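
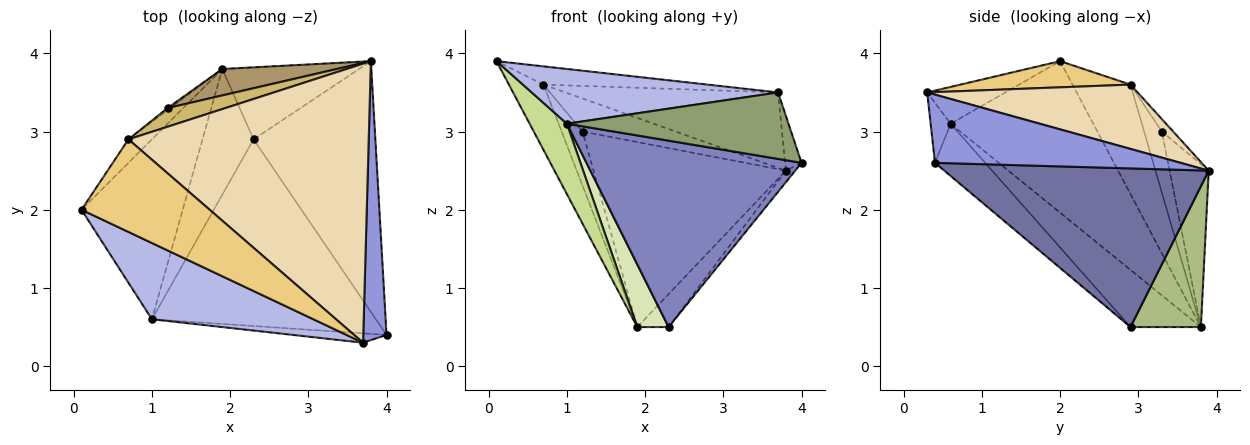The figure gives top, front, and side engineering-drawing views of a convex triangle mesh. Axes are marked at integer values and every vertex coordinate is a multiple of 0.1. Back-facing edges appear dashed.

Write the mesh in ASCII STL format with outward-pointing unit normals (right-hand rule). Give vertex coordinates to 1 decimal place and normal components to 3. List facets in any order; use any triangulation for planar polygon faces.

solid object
 facet normal 0.793 0.028 -0.609
  outer loop
   vertex 2.3 2.9 0.5
   vertex 3.8 3.9 2.5
   vertex 4.0 0.4 2.6
  endloop
 endfacet
 facet normal -0.163 -0.697 -0.698
  outer loop
   vertex 1.0 0.6 3.1
   vertex 2.3 2.9 0.5
   vertex 4.0 0.4 2.6
  endloop
 endfacet
 facet normal 0.945 0.063 0.322
  outer loop
   vertex 3.7 0.3 3.5
   vertex 4.0 0.4 2.6
   vertex 3.8 3.9 2.5
  endloop
 endfacet
 facet normal -0.182 -0.573 0.799
  outer loop
   vertex 3.7 0.3 3.5
   vertex 0.1 2.0 3.9
   vertex 1.0 0.6 3.1
  endloop
 endfacet
 facet normal -0.089 -0.986 -0.139
  outer loop
   vertex 3.7 0.3 3.5
   vertex 1.0 0.6 3.1
   vertex 4.0 0.4 2.6
  endloop
 endfacet
 facet normal 0.683 0.304 -0.664
  outer loop
   vertex 1.9 3.8 0.5
   vertex 3.8 3.9 2.5
   vertex 2.3 2.9 0.5
  endloop
 endfacet
 facet normal -0.813 -0.212 -0.543
  outer loop
   vertex 1.9 3.8 0.5
   vertex 1.0 0.6 3.1
   vertex 0.1 2.0 3.9
  endloop
 endfacet
 facet normal -0.708 -0.315 -0.632
  outer loop
   vertex 1.9 3.8 0.5
   vertex 2.3 2.9 0.5
   vertex 1.0 0.6 3.1
  endloop
 endfacet
 facet normal -0.197 0.970 0.139
  outer loop
   vertex 1.2 3.3 3.0
   vertex 3.8 3.9 2.5
   vertex 1.9 3.8 0.5
  endloop
 endfacet
 facet normal -0.106 0.866 0.489
  outer loop
   vertex 0.7 2.9 3.6
   vertex 3.8 3.9 2.5
   vertex 1.2 3.3 3.0
  endloop
 endfacet
 facet normal 0.196 0.190 0.962
  outer loop
   vertex 0.7 2.9 3.6
   vertex 0.1 2.0 3.9
   vertex 3.7 0.3 3.5
  endloop
 endfacet
 facet normal 0.250 0.253 0.935
  outer loop
   vertex 0.7 2.9 3.6
   vertex 3.7 0.3 3.5
   vertex 3.8 3.9 2.5
  endloop
 endfacet
 facet normal -0.845 0.503 -0.181
  outer loop
   vertex 0.7 2.9 3.6
   vertex 1.9 3.8 0.5
   vertex 0.1 2.0 3.9
  endloop
 endfacet
 facet normal -0.644 0.764 -0.028
  outer loop
   vertex 0.7 2.9 3.6
   vertex 1.2 3.3 3.0
   vertex 1.9 3.8 0.5
  endloop
 endfacet
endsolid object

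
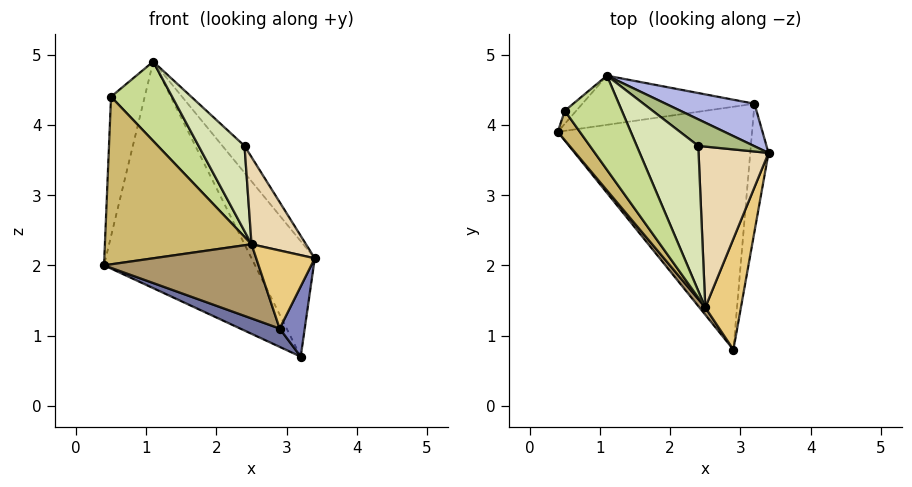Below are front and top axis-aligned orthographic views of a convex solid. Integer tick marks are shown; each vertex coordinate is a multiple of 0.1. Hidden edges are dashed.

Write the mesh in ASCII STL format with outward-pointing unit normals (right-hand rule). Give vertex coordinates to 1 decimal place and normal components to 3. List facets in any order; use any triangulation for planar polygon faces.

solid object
 facet normal -0.412 -0.069 -0.909
  outer loop
   vertex 3.2 4.3 0.7
   vertex 2.9 0.8 1.1
   vertex 0.4 3.9 2.0
  endloop
 endfacet
 facet normal 0.976 -0.106 -0.192
  outer loop
   vertex 3.2 4.3 0.7
   vertex 3.4 3.6 2.1
   vertex 2.9 0.8 1.1
  endloop
 endfacet
 facet normal -0.232 0.951 -0.206
  outer loop
   vertex 3.2 4.3 0.7
   vertex 0.4 3.9 2.0
   vertex 1.1 4.7 4.9
  endloop
 endfacet
 facet normal 0.656 0.708 0.261
  outer loop
   vertex 3.2 4.3 0.7
   vertex 1.1 4.7 4.9
   vertex 3.4 3.6 2.1
  endloop
 endfacet
 facet normal -0.601 0.796 -0.074
  outer loop
   vertex 0.5 4.2 4.4
   vertex 1.1 4.7 4.9
   vertex 0.4 3.9 2.0
  endloop
 endfacet
 facet normal 0.767 0.456 0.451
  outer loop
   vertex 2.4 3.7 3.7
   vertex 3.4 3.6 2.1
   vertex 1.1 4.7 4.9
  endloop
 endfacet
 facet normal -0.099 -0.641 0.761
  outer loop
   vertex 2.5 1.4 2.3
   vertex 1.1 4.7 4.9
   vertex 0.5 4.2 4.4
  endloop
 endfacet
 facet normal 0.376 -0.470 0.799
  outer loop
   vertex 2.5 1.4 2.3
   vertex 2.4 3.7 3.7
   vertex 1.1 4.7 4.9
  endloop
 endfacet
 facet normal -0.768 -0.637 0.063
  outer loop
   vertex 2.5 1.4 2.3
   vertex 0.4 3.9 2.0
   vertex 2.9 0.8 1.1
  endloop
 endfacet
 facet normal -0.767 -0.631 0.111
  outer loop
   vertex 2.5 1.4 2.3
   vertex 0.5 4.2 4.4
   vertex 0.4 3.9 2.0
  endloop
 endfacet
 facet normal 0.846 -0.307 0.435
  outer loop
   vertex 2.5 1.4 2.3
   vertex 2.9 0.8 1.1
   vertex 3.4 3.6 2.1
  endloop
 endfacet
 facet normal 0.806 -0.282 0.521
  outer loop
   vertex 2.5 1.4 2.3
   vertex 3.4 3.6 2.1
   vertex 2.4 3.7 3.7
  endloop
 endfacet
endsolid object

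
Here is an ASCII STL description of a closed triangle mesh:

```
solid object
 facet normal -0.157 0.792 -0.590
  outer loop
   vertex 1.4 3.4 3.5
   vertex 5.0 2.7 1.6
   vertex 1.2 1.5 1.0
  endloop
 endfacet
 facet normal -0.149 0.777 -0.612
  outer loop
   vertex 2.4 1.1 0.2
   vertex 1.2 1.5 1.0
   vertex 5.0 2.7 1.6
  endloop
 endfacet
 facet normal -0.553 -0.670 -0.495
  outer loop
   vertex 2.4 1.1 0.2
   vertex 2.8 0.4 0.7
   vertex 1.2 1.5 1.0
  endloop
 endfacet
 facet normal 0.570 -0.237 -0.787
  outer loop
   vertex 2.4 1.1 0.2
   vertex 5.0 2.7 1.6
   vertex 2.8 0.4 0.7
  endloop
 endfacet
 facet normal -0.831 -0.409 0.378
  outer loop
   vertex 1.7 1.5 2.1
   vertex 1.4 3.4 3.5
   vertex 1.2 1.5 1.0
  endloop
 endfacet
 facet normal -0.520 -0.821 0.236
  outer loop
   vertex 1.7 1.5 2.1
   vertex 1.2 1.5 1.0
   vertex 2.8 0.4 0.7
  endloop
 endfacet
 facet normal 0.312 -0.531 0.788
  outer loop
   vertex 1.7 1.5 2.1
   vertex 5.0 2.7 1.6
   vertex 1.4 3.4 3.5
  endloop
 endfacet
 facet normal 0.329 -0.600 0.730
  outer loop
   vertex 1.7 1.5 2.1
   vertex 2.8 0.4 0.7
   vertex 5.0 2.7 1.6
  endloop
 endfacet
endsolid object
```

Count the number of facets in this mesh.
8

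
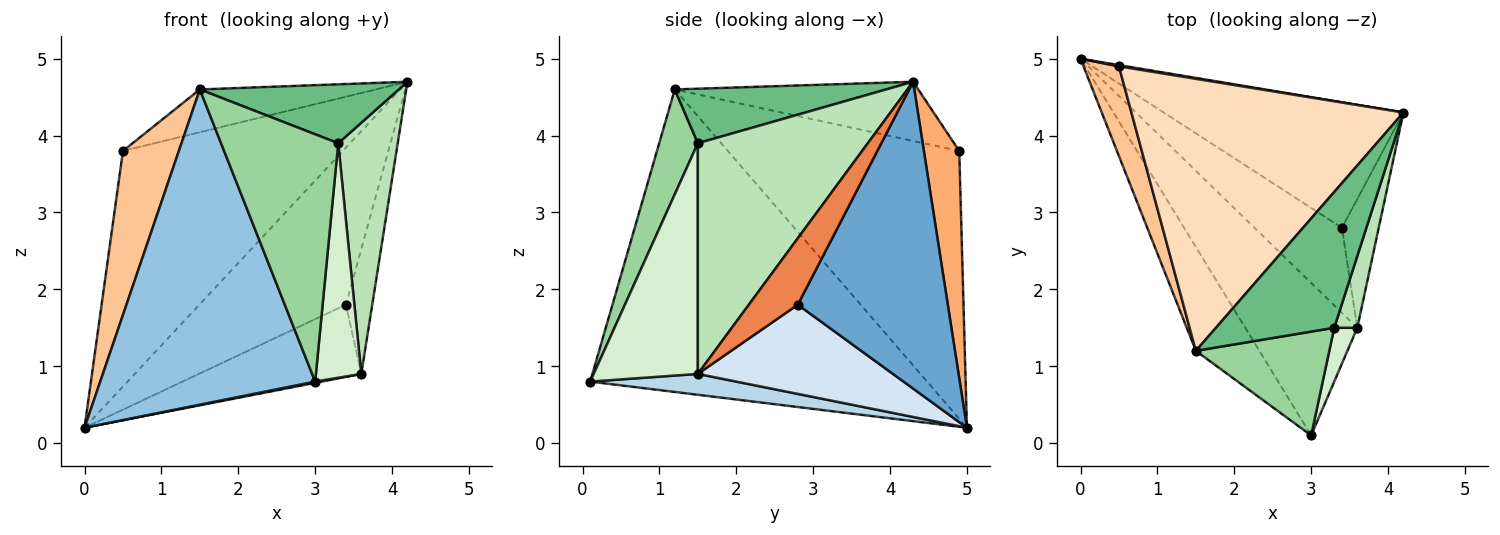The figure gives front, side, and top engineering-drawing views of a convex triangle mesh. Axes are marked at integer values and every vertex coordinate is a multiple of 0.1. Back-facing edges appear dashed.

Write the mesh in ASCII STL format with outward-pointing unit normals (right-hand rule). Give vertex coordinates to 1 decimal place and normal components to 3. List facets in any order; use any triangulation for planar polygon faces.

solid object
 facet normal 0.624 0.610 -0.488
  outer loop
   vertex 3.4 2.8 1.8
   vertex 0.0 5.0 0.2
   vertex 4.2 4.3 4.7
  endloop
 endfacet
 facet normal -0.830 -0.530 -0.174
  outer loop
   vertex 1.5 1.2 4.6
   vertex 0.0 5.0 0.2
   vertex 3.0 0.1 0.8
  endloop
 endfacet
 facet normal 0.183 -0.008 -0.983
  outer loop
   vertex 3.6 1.5 0.9
   vertex 3.0 0.1 0.8
   vertex 0.0 5.0 0.2
  endloop
 endfacet
 facet normal 0.614 0.511 -0.602
  outer loop
   vertex 3.6 1.5 0.9
   vertex 0.0 5.0 0.2
   vertex 3.4 2.8 1.8
  endloop
 endfacet
 facet normal 0.792 0.425 -0.438
  outer loop
   vertex 3.6 1.5 0.9
   vertex 3.4 2.8 1.8
   vertex 4.2 4.3 4.7
  endloop
 endfacet
 facet normal 0.159 0.987 0.005
  outer loop
   vertex 0.5 4.9 3.8
   vertex 4.2 4.3 4.7
   vertex 0.0 5.0 0.2
  endloop
 endfacet
 facet normal -0.964 -0.233 0.127
  outer loop
   vertex 0.5 4.9 3.8
   vertex 0.0 5.0 0.2
   vertex 1.5 1.2 4.6
  endloop
 endfacet
 facet normal -0.210 0.152 0.966
  outer loop
   vertex 0.5 4.9 3.8
   vertex 1.5 1.2 4.6
   vertex 4.2 4.3 4.7
  endloop
 endfacet
 facet normal 0.390 -0.367 0.845
  outer loop
   vertex 3.3 1.5 3.9
   vertex 4.2 4.3 4.7
   vertex 1.5 1.2 4.6
  endloop
 endfacet
 facet normal 0.291 -0.882 0.370
  outer loop
   vertex 3.3 1.5 3.9
   vertex 1.5 1.2 4.6
   vertex 3.0 0.1 0.8
  endloop
 endfacet
 facet normal 0.940 -0.329 0.094
  outer loop
   vertex 3.3 1.5 3.9
   vertex 3.6 1.5 0.9
   vertex 4.2 4.3 4.7
  endloop
 endfacet
 facet normal 0.913 -0.398 0.091
  outer loop
   vertex 3.3 1.5 3.9
   vertex 3.0 0.1 0.8
   vertex 3.6 1.5 0.9
  endloop
 endfacet
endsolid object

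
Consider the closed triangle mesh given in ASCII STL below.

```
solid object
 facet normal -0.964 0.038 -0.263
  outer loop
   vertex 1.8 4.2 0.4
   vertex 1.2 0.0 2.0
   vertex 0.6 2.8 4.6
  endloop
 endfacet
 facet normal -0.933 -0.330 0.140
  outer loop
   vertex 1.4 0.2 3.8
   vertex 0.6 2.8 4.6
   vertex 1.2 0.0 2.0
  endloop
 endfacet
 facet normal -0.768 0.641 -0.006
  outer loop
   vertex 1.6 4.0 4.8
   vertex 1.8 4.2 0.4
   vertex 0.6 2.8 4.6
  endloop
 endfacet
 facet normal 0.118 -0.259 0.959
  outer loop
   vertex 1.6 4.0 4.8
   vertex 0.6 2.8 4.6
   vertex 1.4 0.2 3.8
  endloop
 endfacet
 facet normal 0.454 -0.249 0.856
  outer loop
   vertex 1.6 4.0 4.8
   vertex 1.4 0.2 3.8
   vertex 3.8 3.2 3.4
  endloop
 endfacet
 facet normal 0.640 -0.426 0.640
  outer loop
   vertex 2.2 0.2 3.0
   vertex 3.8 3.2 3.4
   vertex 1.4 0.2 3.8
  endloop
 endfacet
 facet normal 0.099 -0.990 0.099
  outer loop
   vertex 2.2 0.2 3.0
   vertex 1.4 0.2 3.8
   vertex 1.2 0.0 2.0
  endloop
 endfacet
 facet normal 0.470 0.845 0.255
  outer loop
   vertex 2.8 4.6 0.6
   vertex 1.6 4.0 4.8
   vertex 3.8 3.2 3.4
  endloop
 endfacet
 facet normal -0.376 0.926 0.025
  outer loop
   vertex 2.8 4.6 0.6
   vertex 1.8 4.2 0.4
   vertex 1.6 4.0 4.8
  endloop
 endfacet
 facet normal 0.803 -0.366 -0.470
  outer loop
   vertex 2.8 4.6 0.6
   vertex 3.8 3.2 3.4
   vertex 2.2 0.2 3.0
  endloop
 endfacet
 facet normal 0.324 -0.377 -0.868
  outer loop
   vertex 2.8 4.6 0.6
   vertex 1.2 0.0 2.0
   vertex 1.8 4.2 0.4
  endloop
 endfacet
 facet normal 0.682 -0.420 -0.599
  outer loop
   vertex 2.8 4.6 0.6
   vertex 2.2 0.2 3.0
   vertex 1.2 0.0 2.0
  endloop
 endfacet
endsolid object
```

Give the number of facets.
12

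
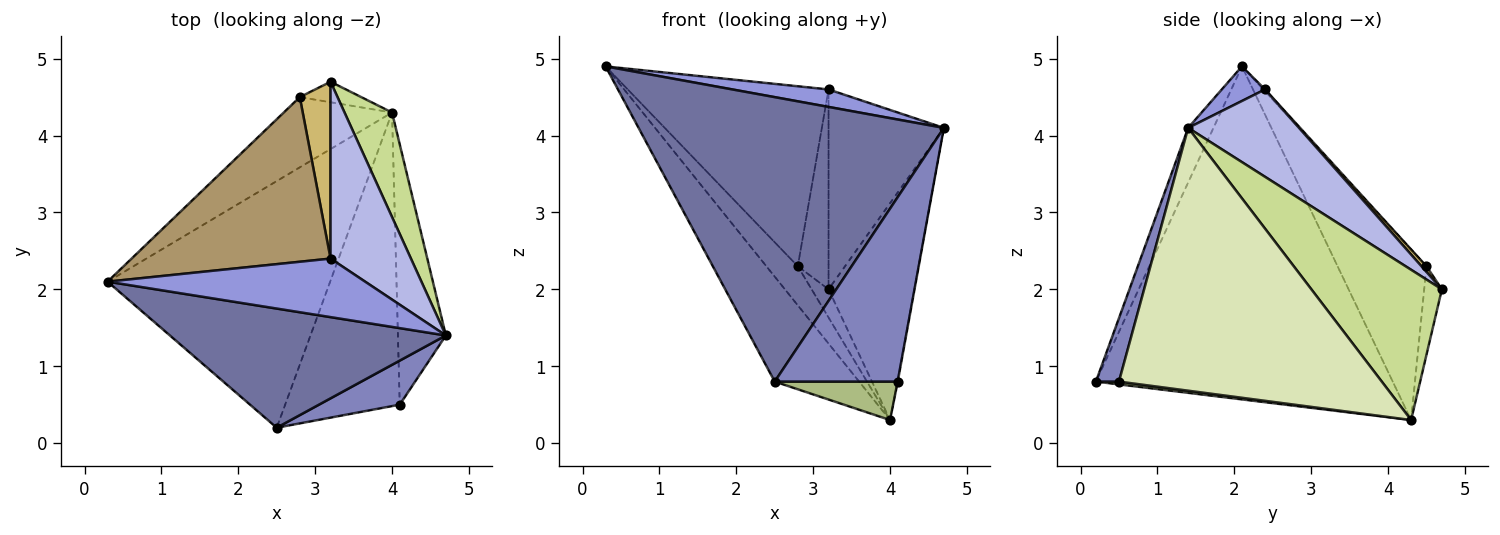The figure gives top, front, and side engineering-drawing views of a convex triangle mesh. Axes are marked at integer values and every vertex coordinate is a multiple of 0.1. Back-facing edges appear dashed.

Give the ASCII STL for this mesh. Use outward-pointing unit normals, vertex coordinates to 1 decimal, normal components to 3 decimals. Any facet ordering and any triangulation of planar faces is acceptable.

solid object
 facet normal -0.076 -0.920 0.385
  outer loop
   vertex 2.5 0.2 0.8
   vertex 4.7 1.4 4.1
   vertex 0.3 2.1 4.9
  endloop
 endfacet
 facet normal 0.179 -0.957 0.228
  outer loop
   vertex 4.1 0.5 0.8
   vertex 4.7 1.4 4.1
   vertex 2.5 0.2 0.8
  endloop
 endfacet
 facet normal 0.128 -0.284 0.950
  outer loop
   vertex 3.2 2.4 4.6
   vertex 0.3 2.1 4.9
   vertex 4.7 1.4 4.1
  endloop
 endfacet
 facet normal 0.584 0.608 0.538
  outer loop
   vertex 3.2 2.4 4.6
   vertex 4.7 1.4 4.1
   vertex 3.2 4.7 2.0
  endloop
 endfacet
 facet normal -0.809 0.230 -0.541
  outer loop
   vertex 4.0 4.3 0.3
   vertex 2.5 0.2 0.8
   vertex 0.3 2.1 4.9
  endloop
 endfacet
 facet normal 0.024 -0.130 -0.991
  outer loop
   vertex 4.0 4.3 0.3
   vertex 4.1 0.5 0.8
   vertex 2.5 0.2 0.8
  endloop
 endfacet
 facet normal 0.808 0.530 0.256
  outer loop
   vertex 4.0 4.3 0.3
   vertex 3.2 4.7 2.0
   vertex 4.7 1.4 4.1
  endloop
 endfacet
 facet normal 0.984 0.002 -0.179
  outer loop
   vertex 4.0 4.3 0.3
   vertex 4.7 1.4 4.1
   vertex 4.1 0.5 0.8
  endloop
 endfacet
 facet normal -0.007 0.738 0.675
  outer loop
   vertex 2.8 4.5 2.3
   vertex 0.3 2.1 4.9
   vertex 3.2 2.4 4.6
  endloop
 endfacet
 facet normal 0.122 0.743 0.658
  outer loop
   vertex 2.8 4.5 2.3
   vertex 3.2 2.4 4.6
   vertex 3.2 4.7 2.0
  endloop
 endfacet
 facet normal -0.809 0.286 -0.514
  outer loop
   vertex 2.8 4.5 2.3
   vertex 4.0 4.3 0.3
   vertex 0.3 2.1 4.9
  endloop
 endfacet
 facet normal -0.646 0.618 -0.449
  outer loop
   vertex 2.8 4.5 2.3
   vertex 3.2 4.7 2.0
   vertex 4.0 4.3 0.3
  endloop
 endfacet
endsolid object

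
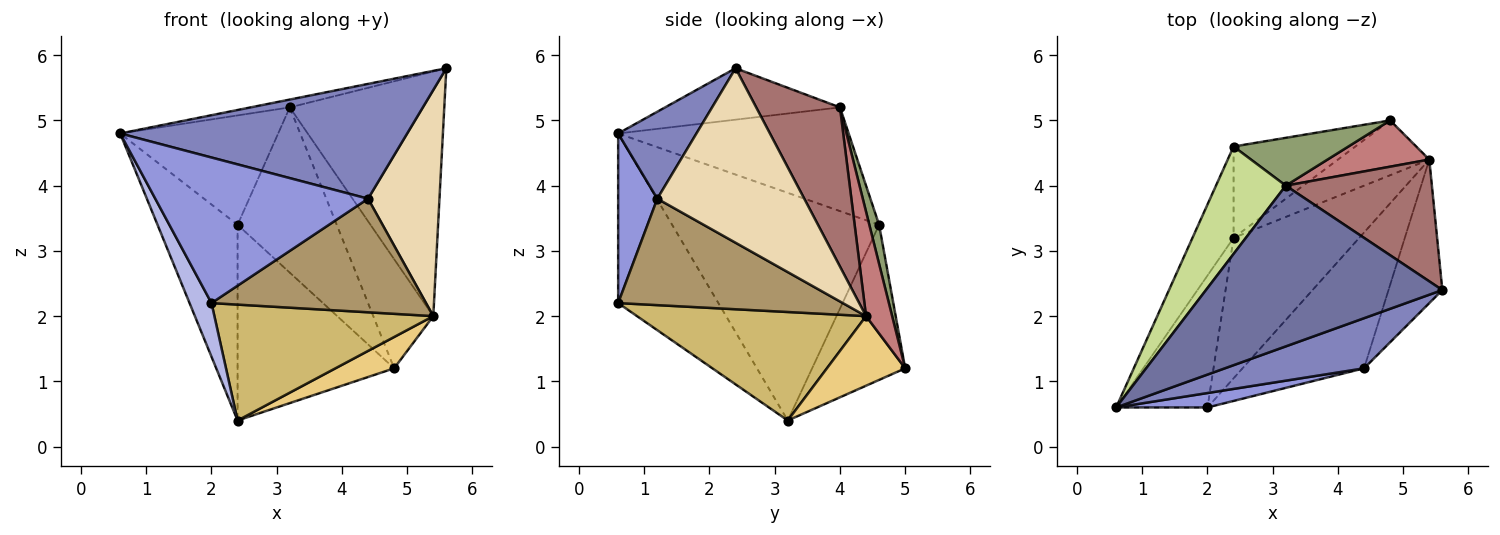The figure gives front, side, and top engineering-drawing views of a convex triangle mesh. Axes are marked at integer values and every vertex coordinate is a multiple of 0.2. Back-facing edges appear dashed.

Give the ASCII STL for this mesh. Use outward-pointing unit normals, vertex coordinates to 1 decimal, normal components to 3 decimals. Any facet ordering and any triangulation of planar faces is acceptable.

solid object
 facet normal -0.212 0.048 0.976
  outer loop
   vertex 3.2 4.0 5.2
   vertex 0.6 0.6 4.8
   vertex 5.6 2.4 5.8
  endloop
 endfacet
 facet normal 0.243 -0.889 0.388
  outer loop
   vertex 4.4 1.2 3.8
   vertex 5.6 2.4 5.8
   vertex 0.6 0.6 4.8
  endloop
 endfacet
 facet normal 0.180 -0.979 0.097
  outer loop
   vertex 4.4 1.2 3.8
   vertex 0.6 0.6 4.8
   vertex 2.0 0.6 2.2
  endloop
 endfacet
 facet normal -0.865 -0.189 -0.466
  outer loop
   vertex 2.4 3.2 0.4
   vertex 2.0 0.6 2.2
   vertex 0.6 0.6 4.8
  endloop
 endfacet
 facet normal 0.094 0.956 0.277
  outer loop
   vertex 2.4 4.6 3.4
   vertex 3.2 4.0 5.2
   vertex 4.8 5.0 1.2
  endloop
 endfacet
 facet normal -0.474 0.798 -0.372
  outer loop
   vertex 2.4 4.6 3.4
   vertex 4.8 5.0 1.2
   vertex 2.4 3.2 0.4
  endloop
 endfacet
 facet normal -0.721 0.494 0.485
  outer loop
   vertex 2.4 4.6 3.4
   vertex 0.6 0.6 4.8
   vertex 3.2 4.0 5.2
  endloop
 endfacet
 facet normal -0.920 0.356 -0.166
  outer loop
   vertex 2.4 4.6 3.4
   vertex 2.4 3.2 0.4
   vertex 0.6 0.6 4.8
  endloop
 endfacet
 facet normal 0.558 -0.532 -0.637
  outer loop
   vertex 5.4 4.4 2.0
   vertex 4.4 1.2 3.8
   vertex 2.0 0.6 2.2
  endloop
 endfacet
 facet normal 0.554 -0.530 -0.642
  outer loop
   vertex 5.4 4.4 2.0
   vertex 2.0 0.6 2.2
   vertex 2.4 3.2 0.4
  endloop
 endfacet
 facet normal 0.552 -0.414 -0.724
  outer loop
   vertex 5.4 4.4 2.0
   vertex 2.4 3.2 0.4
   vertex 4.8 5.0 1.2
  endloop
 endfacet
 facet normal 0.867 -0.421 -0.267
  outer loop
   vertex 5.4 4.4 2.0
   vertex 5.6 2.4 5.8
   vertex 4.4 1.2 3.8
  endloop
 endfacet
 facet normal 0.437 0.805 0.401
  outer loop
   vertex 5.4 4.4 2.0
   vertex 3.2 4.0 5.2
   vertex 5.6 2.4 5.8
  endloop
 endfacet
 facet normal 0.372 0.855 0.362
  outer loop
   vertex 5.4 4.4 2.0
   vertex 4.8 5.0 1.2
   vertex 3.2 4.0 5.2
  endloop
 endfacet
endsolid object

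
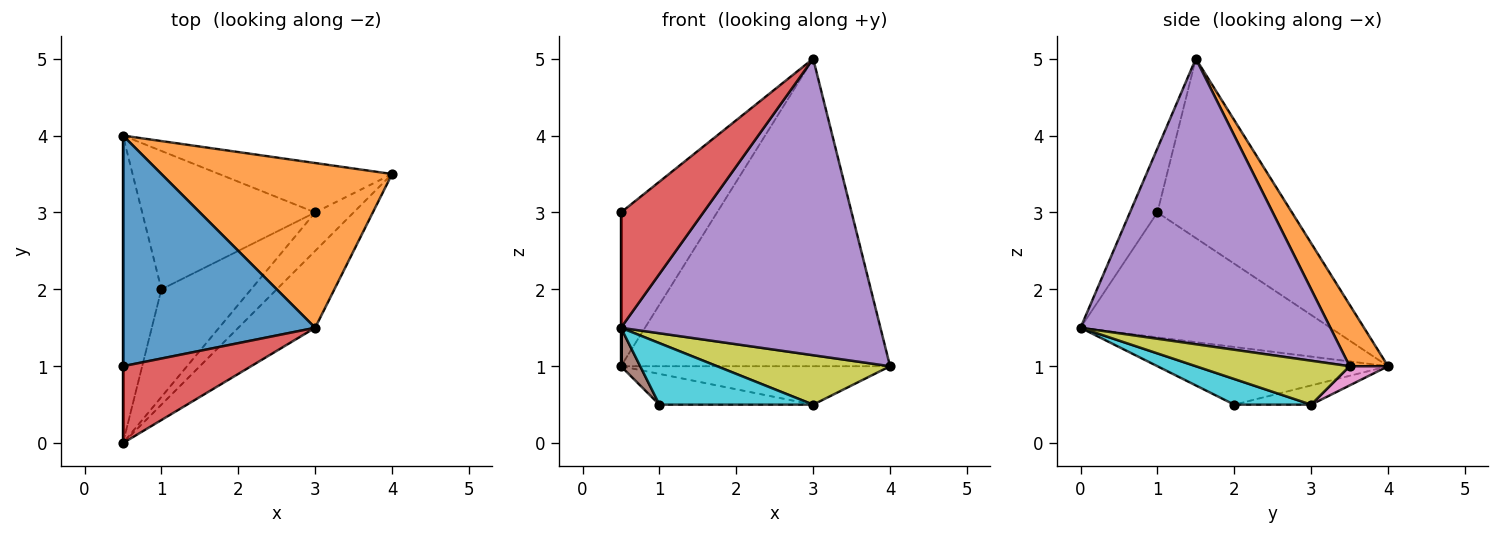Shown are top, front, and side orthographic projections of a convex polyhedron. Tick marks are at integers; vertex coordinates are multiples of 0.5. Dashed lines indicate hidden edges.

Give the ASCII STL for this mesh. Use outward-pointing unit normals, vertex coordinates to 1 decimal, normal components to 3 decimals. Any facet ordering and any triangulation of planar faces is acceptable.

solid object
 facet normal -0.613 0.438 0.657
  outer loop
   vertex 3.0 1.5 5.0
   vertex 0.5 4.0 1.0
   vertex 0.5 1.0 3.0
  endloop
 endfacet
 facet normal 0.125 0.875 0.469
  outer loop
   vertex 3.0 1.5 5.0
   vertex 4.0 3.5 1.0
   vertex 0.5 4.0 1.0
  endloop
 endfacet
 facet normal -1.000 0.000 0.000
  outer loop
   vertex 0.5 0.0 1.5
   vertex 0.5 1.0 3.0
   vertex 0.5 4.0 1.0
  endloop
 endfacet
 facet normal -0.267 -0.802 0.535
  outer loop
   vertex 0.5 0.0 1.5
   vertex 3.0 1.5 5.0
   vertex 0.5 1.0 3.0
  endloop
 endfacet
 facet normal 0.682 -0.708 -0.184
  outer loop
   vertex 0.5 0.0 1.5
   vertex 4.0 3.5 1.0
   vertex 3.0 1.5 5.0
  endloop
 endfacet
 facet normal -0.830 -0.069 -0.553
  outer loop
   vertex 1.0 2.0 0.5
   vertex 0.5 0.0 1.5
   vertex 0.5 4.0 1.0
  endloop
 endfacet
 facet normal 0.087 0.612 -0.786
  outer loop
   vertex 3.0 3.0 0.5
   vertex 0.5 4.0 1.0
   vertex 4.0 3.5 1.0
  endloop
 endfacet
 facet normal -0.108 0.216 -0.970
  outer loop
   vertex 3.0 3.0 0.5
   vertex 1.0 2.0 0.5
   vertex 0.5 4.0 1.0
  endloop
 endfacet
 facet normal 0.574 -0.646 -0.503
  outer loop
   vertex 3.0 3.0 0.5
   vertex 4.0 3.5 1.0
   vertex 0.5 0.0 1.5
  endloop
 endfacet
 facet normal 0.241 -0.482 -0.843
  outer loop
   vertex 3.0 3.0 0.5
   vertex 0.5 0.0 1.5
   vertex 1.0 2.0 0.5
  endloop
 endfacet
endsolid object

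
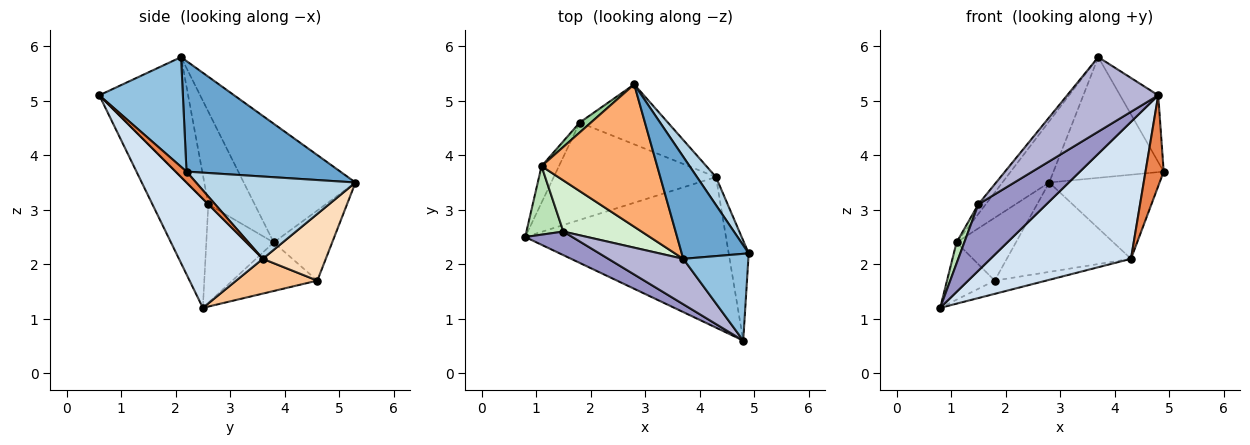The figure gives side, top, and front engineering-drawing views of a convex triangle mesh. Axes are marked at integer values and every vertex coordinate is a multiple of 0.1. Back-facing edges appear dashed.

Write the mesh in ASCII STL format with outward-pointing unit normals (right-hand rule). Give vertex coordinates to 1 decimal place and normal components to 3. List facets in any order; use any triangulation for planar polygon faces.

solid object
 facet normal 0.729 0.523 0.442
  outer loop
   vertex 3.7 2.1 5.8
   vertex 4.9 2.2 3.7
   vertex 2.8 5.3 3.5
  endloop
 endfacet
 facet normal 0.801 0.365 0.475
  outer loop
   vertex 4.8 0.6 5.1
   vertex 4.9 2.2 3.7
   vertex 3.7 2.1 5.8
  endloop
 endfacet
 facet normal 0.808 0.559 0.186
  outer loop
   vertex 4.3 3.6 2.1
   vertex 2.8 5.3 3.5
   vertex 4.9 2.2 3.7
  endloop
 endfacet
 facet normal 0.373 -0.624 -0.686
  outer loop
   vertex 4.3 3.6 2.1
   vertex 4.8 0.6 5.1
   vertex 0.8 2.5 1.2
  endloop
 endfacet
 facet normal 0.374 -0.624 -0.686
  outer loop
   vertex 4.3 3.6 2.1
   vertex 4.9 2.2 3.7
   vertex 4.8 0.6 5.1
  endloop
 endfacet
 facet normal -0.686 0.287 0.668
  outer loop
   vertex 1.1 3.8 2.4
   vertex 3.7 2.1 5.8
   vertex 2.8 5.3 3.5
  endloop
 endfacet
 facet normal 0.208 0.132 -0.969
  outer loop
   vertex 1.8 4.6 1.7
   vertex 4.3 3.6 2.1
   vertex 0.8 2.5 1.2
  endloop
 endfacet
 facet normal 0.388 0.765 -0.513
  outer loop
   vertex 1.8 4.6 1.7
   vertex 2.8 5.3 3.5
   vertex 4.3 3.6 2.1
  endloop
 endfacet
 facet normal -0.832 0.467 -0.298
  outer loop
   vertex 1.8 4.6 1.7
   vertex 0.8 2.5 1.2
   vertex 1.1 3.8 2.4
  endloop
 endfacet
 facet normal -0.697 0.708 0.112
  outer loop
   vertex 1.8 4.6 1.7
   vertex 1.1 3.8 2.4
   vertex 2.8 5.3 3.5
  endloop
 endfacet
 facet normal -0.931 -0.107 0.349
  outer loop
   vertex 1.5 2.6 3.1
   vertex 1.1 3.8 2.4
   vertex 0.8 2.5 1.2
  endloop
 endfacet
 facet normal -0.758 0.121 0.640
  outer loop
   vertex 1.5 2.6 3.1
   vertex 3.7 2.1 5.8
   vertex 1.1 3.8 2.4
  endloop
 endfacet
 facet normal -0.612 -0.745 0.265
  outer loop
   vertex 1.5 2.6 3.1
   vertex 0.8 2.5 1.2
   vertex 4.8 0.6 5.1
  endloop
 endfacet
 facet normal -0.640 -0.656 0.400
  outer loop
   vertex 1.5 2.6 3.1
   vertex 4.8 0.6 5.1
   vertex 3.7 2.1 5.8
  endloop
 endfacet
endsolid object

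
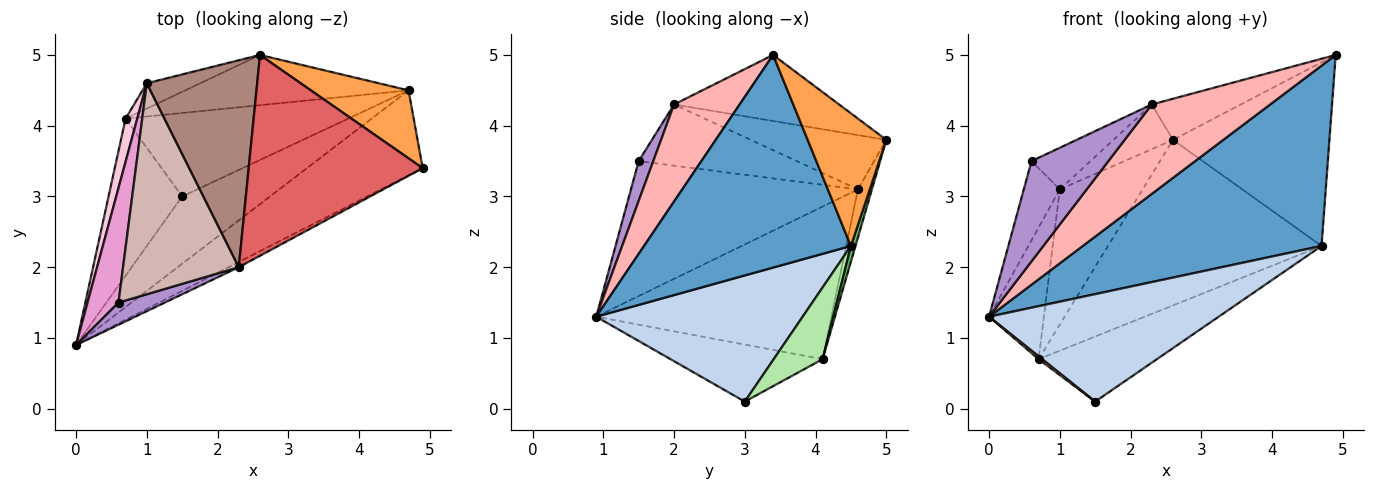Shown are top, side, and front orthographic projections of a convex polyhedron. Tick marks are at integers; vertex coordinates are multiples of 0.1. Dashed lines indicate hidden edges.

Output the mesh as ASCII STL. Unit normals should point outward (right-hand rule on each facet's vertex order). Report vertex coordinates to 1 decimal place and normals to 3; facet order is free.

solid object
 facet normal 0.617 -0.712 -0.336
  outer loop
   vertex 4.7 4.5 2.3
   vertex 4.9 3.4 5.0
   vertex 0.0 0.9 1.3
  endloop
 endfacet
 facet normal 0.606 -0.674 -0.422
  outer loop
   vertex 4.7 4.5 2.3
   vertex 0.0 0.9 1.3
   vertex 1.5 3.0 0.1
  endloop
 endfacet
 facet normal 0.426 0.848 0.314
  outer loop
   vertex 4.7 4.5 2.3
   vertex 2.6 5.0 3.8
   vertex 4.9 3.4 5.0
  endloop
 endfacet
 facet normal -0.612 -0.014 -0.790
  outer loop
   vertex 0.7 4.1 0.7
   vertex 1.5 3.0 0.1
   vertex 0.0 0.9 1.3
  endloop
 endfacet
 facet normal 0.020 0.957 -0.290
  outer loop
   vertex 0.7 4.1 0.7
   vertex 2.6 5.0 3.8
   vertex 4.7 4.5 2.3
  endloop
 endfacet
 facet normal 0.246 0.596 -0.764
  outer loop
   vertex 0.7 4.1 0.7
   vertex 4.7 4.5 2.3
   vertex 1.5 3.0 0.1
  endloop
 endfacet
 facet normal -0.348 0.188 0.918
  outer loop
   vertex 2.3 2.0 4.3
   vertex 4.9 3.4 5.0
   vertex 2.6 5.0 3.8
  endloop
 endfacet
 facet normal 0.484 -0.874 -0.051
  outer loop
   vertex 2.3 2.0 4.3
   vertex 0.0 0.9 1.3
   vertex 4.9 3.4 5.0
  endloop
 endfacet
 facet normal 0.183 -0.960 0.212
  outer loop
   vertex 2.3 2.0 4.3
   vertex 0.6 1.5 3.5
   vertex 0.0 0.9 1.3
  endloop
 endfacet
 facet normal -0.163 0.970 -0.182
  outer loop
   vertex 1.0 4.6 3.1
   vertex 2.6 5.0 3.8
   vertex 0.7 4.1 0.7
  endloop
 endfacet
 facet normal -0.433 0.190 0.881
  outer loop
   vertex 1.0 4.6 3.1
   vertex 2.3 2.0 4.3
   vertex 2.6 5.0 3.8
  endloop
 endfacet
 facet normal -0.460 0.172 0.871
  outer loop
   vertex 1.0 4.6 3.1
   vertex 0.6 1.5 3.5
   vertex 2.3 2.0 4.3
  endloop
 endfacet
 facet normal -0.963 0.153 0.221
  outer loop
   vertex 1.0 4.6 3.1
   vertex 0.0 0.9 1.3
   vertex 0.6 1.5 3.5
  endloop
 endfacet
 facet normal -0.971 0.226 0.074
  outer loop
   vertex 1.0 4.6 3.1
   vertex 0.7 4.1 0.7
   vertex 0.0 0.9 1.3
  endloop
 endfacet
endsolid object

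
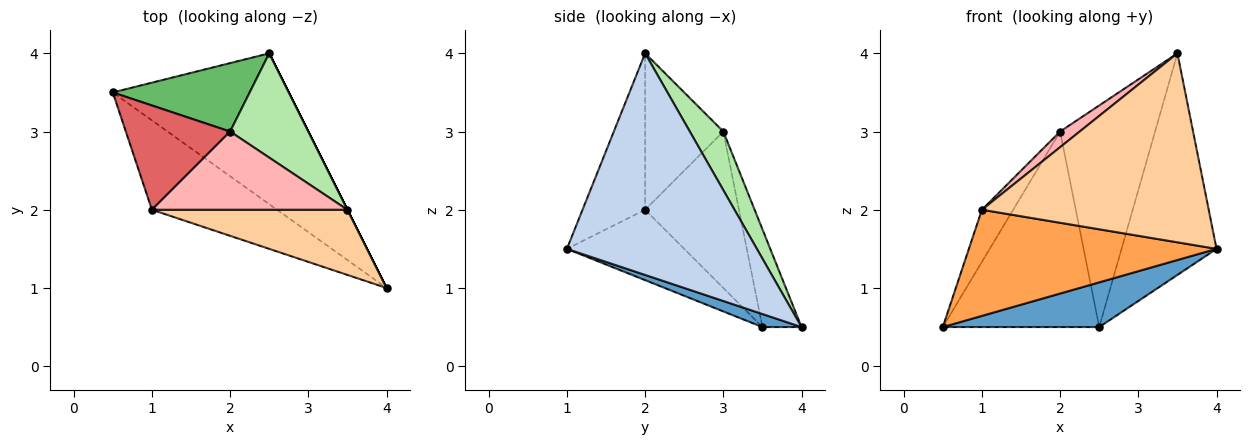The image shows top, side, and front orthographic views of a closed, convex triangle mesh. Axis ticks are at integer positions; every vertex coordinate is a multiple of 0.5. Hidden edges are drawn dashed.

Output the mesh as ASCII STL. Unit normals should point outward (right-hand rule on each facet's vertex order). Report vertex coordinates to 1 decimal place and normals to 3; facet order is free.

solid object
 facet normal 0.071 -0.283 -0.956
  outer loop
   vertex 2.5 4.0 0.5
   vertex 4.0 1.0 1.5
   vertex 0.5 3.5 0.5
  endloop
 endfacet
 facet normal 0.894 0.447 0.000
  outer loop
   vertex 3.5 2.0 4.0
   vertex 4.0 1.0 1.5
   vertex 2.5 4.0 0.5
  endloop
 endfacet
 facet normal -0.341 -0.719 -0.606
  outer loop
   vertex 1.0 2.0 2.0
   vertex 0.5 3.5 0.5
   vertex 4.0 1.0 1.5
  endloop
 endfacet
 facet normal -0.252 -0.915 0.315
  outer loop
   vertex 1.0 2.0 2.0
   vertex 4.0 1.0 1.5
   vertex 3.5 2.0 4.0
  endloop
 endfacet
 facet normal -0.230 0.919 0.322
  outer loop
   vertex 2.0 3.0 3.0
   vertex 2.5 4.0 0.5
   vertex 0.5 3.5 0.5
  endloop
 endfacet
 facet normal 0.304 0.862 0.406
  outer loop
   vertex 2.0 3.0 3.0
   vertex 3.5 2.0 4.0
   vertex 2.5 4.0 0.5
  endloop
 endfacet
 facet normal -0.802 0.267 0.535
  outer loop
   vertex 2.0 3.0 3.0
   vertex 0.5 3.5 0.5
   vertex 1.0 2.0 2.0
  endloop
 endfacet
 facet normal -0.617 -0.154 0.772
  outer loop
   vertex 2.0 3.0 3.0
   vertex 1.0 2.0 2.0
   vertex 3.5 2.0 4.0
  endloop
 endfacet
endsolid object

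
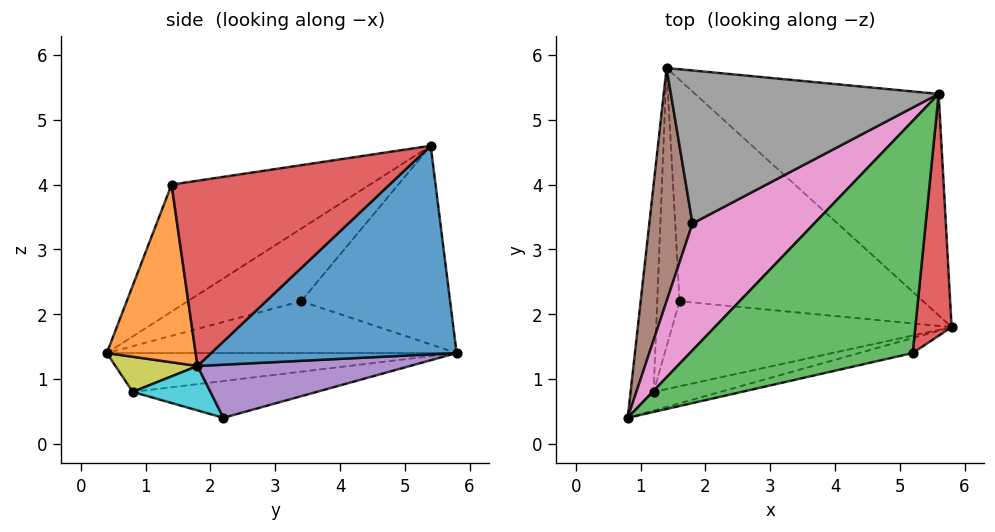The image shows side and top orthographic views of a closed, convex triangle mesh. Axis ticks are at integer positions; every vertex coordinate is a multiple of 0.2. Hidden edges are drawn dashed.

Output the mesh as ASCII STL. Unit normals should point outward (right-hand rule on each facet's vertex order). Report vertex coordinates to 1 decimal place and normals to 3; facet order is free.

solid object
 facet normal 0.519 0.602 -0.607
  outer loop
   vertex 5.6 5.4 4.6
   vertex 5.8 1.8 1.2
   vertex 1.4 5.8 1.4
  endloop
 endfacet
 facet normal 0.266 -0.961 -0.080
  outer loop
   vertex 5.2 1.4 4.0
   vertex 0.8 0.4 1.4
   vertex 5.8 1.8 1.2
  endloop
 endfacet
 facet normal -0.493 -0.081 0.866
  outer loop
   vertex 5.2 1.4 4.0
   vertex 5.6 5.4 4.6
   vertex 0.8 0.4 1.4
  endloop
 endfacet
 facet normal 0.974 -0.126 0.191
  outer loop
   vertex 5.2 1.4 4.0
   vertex 5.8 1.8 1.2
   vertex 5.6 5.4 4.6
  endloop
 endfacet
 facet normal 0.205 0.273 -0.940
  outer loop
   vertex 1.6 2.2 0.4
   vertex 1.4 5.8 1.4
   vertex 5.8 1.8 1.2
  endloop
 endfacet
 facet normal -0.765 0.085 0.638
  outer loop
   vertex 1.8 3.4 2.2
   vertex 1.4 5.8 1.4
   vertex 0.8 0.4 1.4
  endloop
 endfacet
 facet normal -0.511 -0.058 0.858
  outer loop
   vertex 1.8 3.4 2.2
   vertex 0.8 0.4 1.4
   vertex 5.6 5.4 4.6
  endloop
 endfacet
 facet normal -0.588 0.166 0.792
  outer loop
   vertex 1.8 3.4 2.2
   vertex 5.6 5.4 4.6
   vertex 1.4 5.8 1.4
  endloop
 endfacet
 facet normal 0.227 -0.873 -0.431
  outer loop
   vertex 1.2 0.8 0.8
   vertex 5.8 1.8 1.2
   vertex 0.8 0.4 1.4
  endloop
 endfacet
 facet normal 0.149 -0.311 -0.939
  outer loop
   vertex 1.2 0.8 0.8
   vertex 1.6 2.2 0.4
   vertex 5.8 1.8 1.2
  endloop
 endfacet
 facet normal -0.856 0.095 -0.507
  outer loop
   vertex 1.2 0.8 0.8
   vertex 0.8 0.4 1.4
   vertex 1.4 5.8 1.4
  endloop
 endfacet
 facet normal -0.851 0.096 -0.516
  outer loop
   vertex 1.2 0.8 0.8
   vertex 1.4 5.8 1.4
   vertex 1.6 2.2 0.4
  endloop
 endfacet
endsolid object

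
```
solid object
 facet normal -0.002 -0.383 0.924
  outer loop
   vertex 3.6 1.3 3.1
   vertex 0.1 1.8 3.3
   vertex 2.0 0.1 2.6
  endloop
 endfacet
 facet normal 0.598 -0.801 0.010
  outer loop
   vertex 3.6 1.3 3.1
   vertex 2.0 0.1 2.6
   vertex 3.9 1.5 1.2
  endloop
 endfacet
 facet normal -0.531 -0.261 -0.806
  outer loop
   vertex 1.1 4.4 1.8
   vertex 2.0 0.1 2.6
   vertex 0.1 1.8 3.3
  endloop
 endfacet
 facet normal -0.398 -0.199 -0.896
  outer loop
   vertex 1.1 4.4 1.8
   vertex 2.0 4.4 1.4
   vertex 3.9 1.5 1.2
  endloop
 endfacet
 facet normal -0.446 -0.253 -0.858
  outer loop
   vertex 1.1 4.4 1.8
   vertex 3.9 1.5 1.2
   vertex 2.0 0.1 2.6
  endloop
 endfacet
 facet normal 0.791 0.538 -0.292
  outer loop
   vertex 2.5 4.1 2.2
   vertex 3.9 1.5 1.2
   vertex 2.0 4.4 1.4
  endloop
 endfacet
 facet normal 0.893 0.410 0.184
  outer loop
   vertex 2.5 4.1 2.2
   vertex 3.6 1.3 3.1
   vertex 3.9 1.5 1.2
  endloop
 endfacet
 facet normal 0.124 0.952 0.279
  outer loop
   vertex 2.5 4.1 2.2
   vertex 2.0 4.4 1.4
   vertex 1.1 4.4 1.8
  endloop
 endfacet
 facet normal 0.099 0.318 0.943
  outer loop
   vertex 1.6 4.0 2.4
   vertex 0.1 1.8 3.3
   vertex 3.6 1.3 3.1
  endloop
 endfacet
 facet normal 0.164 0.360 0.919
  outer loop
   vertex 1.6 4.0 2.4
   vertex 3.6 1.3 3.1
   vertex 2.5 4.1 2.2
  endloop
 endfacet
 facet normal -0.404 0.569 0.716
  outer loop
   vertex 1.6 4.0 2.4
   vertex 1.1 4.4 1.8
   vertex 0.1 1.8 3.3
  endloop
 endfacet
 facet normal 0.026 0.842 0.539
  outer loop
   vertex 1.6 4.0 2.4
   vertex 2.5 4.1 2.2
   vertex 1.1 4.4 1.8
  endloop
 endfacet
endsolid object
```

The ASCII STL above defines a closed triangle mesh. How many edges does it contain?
18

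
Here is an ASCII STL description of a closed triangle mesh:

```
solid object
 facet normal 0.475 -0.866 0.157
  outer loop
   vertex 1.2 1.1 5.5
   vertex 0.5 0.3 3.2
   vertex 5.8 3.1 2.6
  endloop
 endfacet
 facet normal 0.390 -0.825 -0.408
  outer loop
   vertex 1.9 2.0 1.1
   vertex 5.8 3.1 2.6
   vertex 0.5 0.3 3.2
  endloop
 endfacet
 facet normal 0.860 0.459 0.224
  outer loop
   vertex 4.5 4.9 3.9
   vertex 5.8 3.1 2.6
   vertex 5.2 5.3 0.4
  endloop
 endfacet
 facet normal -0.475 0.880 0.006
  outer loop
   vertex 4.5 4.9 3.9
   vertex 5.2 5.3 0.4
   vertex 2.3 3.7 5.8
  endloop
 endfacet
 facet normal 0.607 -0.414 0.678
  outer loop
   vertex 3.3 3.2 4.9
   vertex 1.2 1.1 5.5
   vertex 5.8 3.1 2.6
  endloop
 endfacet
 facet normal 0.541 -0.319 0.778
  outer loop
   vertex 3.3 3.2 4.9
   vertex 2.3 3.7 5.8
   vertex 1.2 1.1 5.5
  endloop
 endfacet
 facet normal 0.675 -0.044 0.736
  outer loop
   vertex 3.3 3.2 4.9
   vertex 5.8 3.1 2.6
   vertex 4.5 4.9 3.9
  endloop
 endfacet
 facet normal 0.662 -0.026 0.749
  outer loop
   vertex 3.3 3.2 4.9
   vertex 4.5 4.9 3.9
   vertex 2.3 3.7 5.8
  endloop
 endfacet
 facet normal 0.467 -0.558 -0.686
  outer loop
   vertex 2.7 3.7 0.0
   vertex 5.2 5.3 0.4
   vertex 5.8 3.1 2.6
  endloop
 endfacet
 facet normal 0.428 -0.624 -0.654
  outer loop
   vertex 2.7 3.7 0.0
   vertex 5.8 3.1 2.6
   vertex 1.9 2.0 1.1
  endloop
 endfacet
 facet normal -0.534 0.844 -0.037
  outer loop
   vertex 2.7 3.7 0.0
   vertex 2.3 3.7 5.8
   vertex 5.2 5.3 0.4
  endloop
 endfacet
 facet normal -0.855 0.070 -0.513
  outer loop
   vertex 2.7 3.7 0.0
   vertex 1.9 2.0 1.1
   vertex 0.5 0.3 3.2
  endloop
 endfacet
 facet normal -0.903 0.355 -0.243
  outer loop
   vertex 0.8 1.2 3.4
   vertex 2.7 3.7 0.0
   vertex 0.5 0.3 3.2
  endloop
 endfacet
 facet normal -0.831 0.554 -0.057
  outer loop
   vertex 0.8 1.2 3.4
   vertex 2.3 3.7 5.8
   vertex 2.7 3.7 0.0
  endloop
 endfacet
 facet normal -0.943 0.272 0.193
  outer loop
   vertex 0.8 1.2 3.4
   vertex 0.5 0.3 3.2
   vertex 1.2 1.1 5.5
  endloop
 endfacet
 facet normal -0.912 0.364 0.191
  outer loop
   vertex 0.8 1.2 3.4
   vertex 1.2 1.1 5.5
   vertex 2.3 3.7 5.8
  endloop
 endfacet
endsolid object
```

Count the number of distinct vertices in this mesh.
10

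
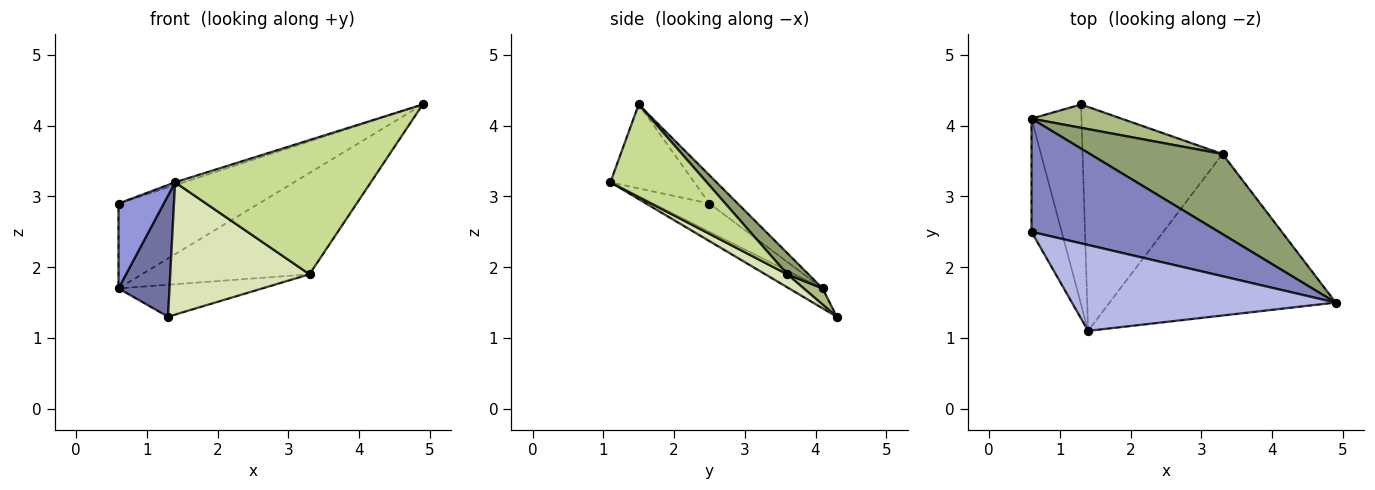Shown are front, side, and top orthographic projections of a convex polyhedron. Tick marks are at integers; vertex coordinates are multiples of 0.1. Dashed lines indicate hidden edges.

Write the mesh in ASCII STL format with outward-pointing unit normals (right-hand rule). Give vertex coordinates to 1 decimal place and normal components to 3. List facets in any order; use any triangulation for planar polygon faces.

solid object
 facet normal -0.322 -0.491 -0.809
  outer loop
   vertex 1.3 4.3 1.3
   vertex 1.4 1.1 3.2
   vertex 0.6 4.1 1.7
  endloop
 endfacet
 facet normal -0.120 0.596 0.794
  outer loop
   vertex 0.6 2.5 2.9
   vertex 4.9 1.5 4.3
   vertex 0.6 4.1 1.7
  endloop
 endfacet
 facet normal -0.600 -0.480 -0.640
  outer loop
   vertex 0.6 2.5 2.9
   vertex 0.6 4.1 1.7
   vertex 1.4 1.1 3.2
  endloop
 endfacet
 facet normal -0.303 0.031 0.953
  outer loop
   vertex 0.6 2.5 2.9
   vertex 1.4 1.1 3.2
   vertex 4.9 1.5 4.3
  endloop
 endfacet
 facet normal 0.099 0.781 0.617
  outer loop
   vertex 3.3 3.6 1.9
   vertex 0.6 4.1 1.7
   vertex 4.9 1.5 4.3
  endloop
 endfacet
 facet normal 0.105 0.803 0.586
  outer loop
   vertex 3.3 3.6 1.9
   vertex 1.3 4.3 1.3
   vertex 0.6 4.1 1.7
  endloop
 endfacet
 facet normal 0.300 -0.610 -0.734
  outer loop
   vertex 3.3 3.6 1.9
   vertex 4.9 1.5 4.3
   vertex 1.4 1.1 3.2
  endloop
 endfacet
 facet normal 0.080 -0.507 -0.858
  outer loop
   vertex 3.3 3.6 1.9
   vertex 1.4 1.1 3.2
   vertex 1.3 4.3 1.3
  endloop
 endfacet
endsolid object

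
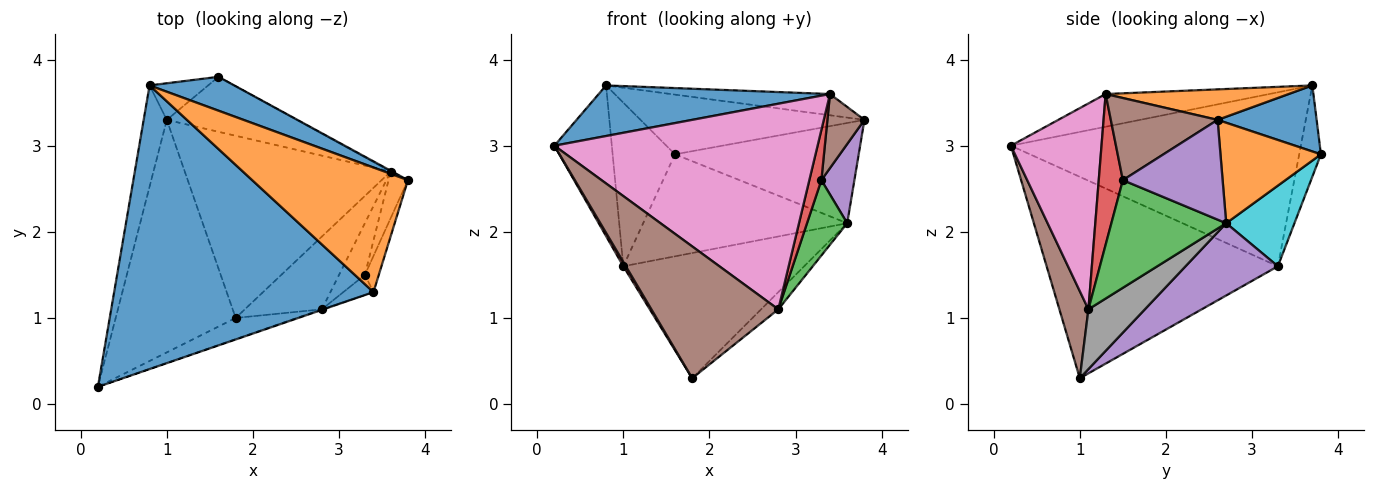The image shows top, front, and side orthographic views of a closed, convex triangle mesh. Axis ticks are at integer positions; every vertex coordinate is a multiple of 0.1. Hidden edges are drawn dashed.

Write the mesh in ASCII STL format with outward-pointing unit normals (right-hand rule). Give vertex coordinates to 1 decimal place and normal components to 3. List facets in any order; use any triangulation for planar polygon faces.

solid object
 facet normal -0.123 -0.174 0.977
  outer loop
   vertex 3.4 1.3 3.6
   vertex 0.8 3.7 3.7
   vertex 0.2 0.2 3.0
  endloop
 endfacet
 facet normal 0.190 0.165 0.968
  outer loop
   vertex 3.4 1.3 3.6
   vertex 3.8 2.6 3.3
   vertex 0.8 3.7 3.7
  endloop
 endfacet
 facet normal -0.973 0.193 -0.129
  outer loop
   vertex 1.0 3.3 1.6
   vertex 0.2 0.2 3.0
   vertex 0.8 3.7 3.7
  endloop
 endfacet
 facet normal -0.859 -0.009 -0.512
  outer loop
   vertex 1.0 3.3 1.6
   vertex 1.8 1.0 0.3
   vertex 0.2 0.2 3.0
  endloop
 endfacet
 facet normal 0.278 0.544 -0.792
  outer loop
   vertex 1.0 3.3 1.6
   vertex 3.6 2.7 2.1
   vertex 1.8 1.0 0.3
  endloop
 endfacet
 facet normal 0.220 -0.963 -0.155
  outer loop
   vertex 2.8 1.1 1.1
   vertex 0.2 0.2 3.0
   vertex 1.8 1.0 0.3
  endloop
 endfacet
 facet normal 0.325 -0.946 -0.002
  outer loop
   vertex 2.8 1.1 1.1
   vertex 3.4 1.3 3.6
   vertex 0.2 0.2 3.0
  endloop
 endfacet
 facet normal 0.603 0.184 -0.776
  outer loop
   vertex 2.8 1.1 1.1
   vertex 1.8 1.0 0.3
   vertex 3.6 2.7 2.1
  endloop
 endfacet
 facet normal -0.322 0.924 -0.207
  outer loop
   vertex 1.6 3.8 2.9
   vertex 1.0 3.3 1.6
   vertex 0.8 3.7 3.7
  endloop
 endfacet
 facet normal 0.282 0.844 -0.455
  outer loop
   vertex 1.6 3.8 2.9
   vertex 3.6 2.7 2.1
   vertex 1.0 3.3 1.6
  endloop
 endfacet
 facet normal 0.359 0.812 0.461
  outer loop
   vertex 1.6 3.8 2.9
   vertex 0.8 3.7 3.7
   vertex 3.8 2.6 3.3
  endloop
 endfacet
 facet normal 0.480 0.877 -0.007
  outer loop
   vertex 1.6 3.8 2.9
   vertex 3.8 2.6 3.3
   vertex 3.6 2.7 2.1
  endloop
 endfacet
 facet normal 0.921 -0.322 -0.221
  outer loop
   vertex 3.3 1.5 2.6
   vertex 2.8 1.1 1.1
   vertex 3.6 2.7 2.1
  endloop
 endfacet
 facet normal 0.880 -0.440 -0.176
  outer loop
   vertex 3.3 1.5 2.6
   vertex 3.4 1.3 3.6
   vertex 2.8 1.1 1.1
  endloop
 endfacet
 facet normal 0.934 -0.309 -0.181
  outer loop
   vertex 3.3 1.5 2.6
   vertex 3.6 2.7 2.1
   vertex 3.8 2.6 3.3
  endloop
 endfacet
 facet normal 0.933 -0.324 -0.158
  outer loop
   vertex 3.3 1.5 2.6
   vertex 3.8 2.6 3.3
   vertex 3.4 1.3 3.6
  endloop
 endfacet
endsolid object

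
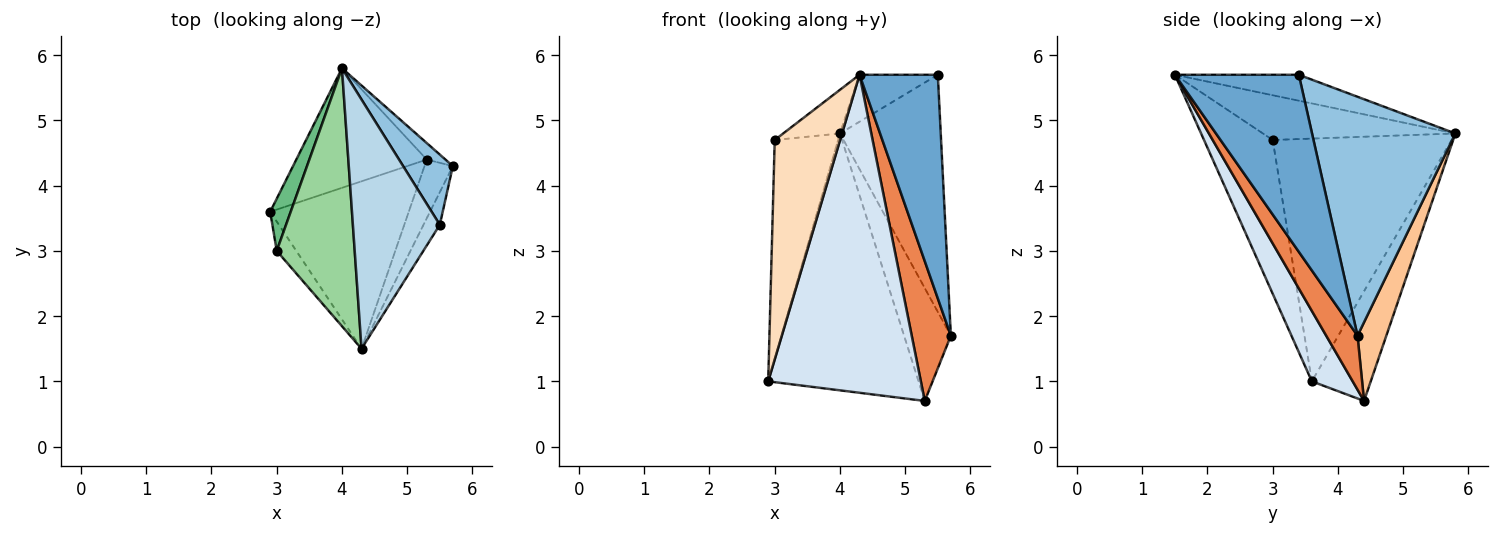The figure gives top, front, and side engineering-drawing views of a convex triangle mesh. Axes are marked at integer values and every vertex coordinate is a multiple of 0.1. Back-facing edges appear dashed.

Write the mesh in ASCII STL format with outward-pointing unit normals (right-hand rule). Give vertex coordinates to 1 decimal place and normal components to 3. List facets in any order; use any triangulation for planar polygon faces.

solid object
 facet normal 0.843 -0.532 -0.078
  outer loop
   vertex 5.5 3.4 5.7
   vertex 4.3 1.5 5.7
   vertex 5.7 4.3 1.7
  endloop
 endfacet
 facet normal 0.806 0.567 0.168
  outer loop
   vertex 5.5 3.4 5.7
   vertex 5.7 4.3 1.7
   vertex 4.0 5.8 4.8
  endloop
 endfacet
 facet normal -0.281 0.178 0.943
  outer loop
   vertex 5.5 3.4 5.7
   vertex 4.0 5.8 4.8
   vertex 4.3 1.5 5.7
  endloop
 endfacet
 facet normal 0.230 -0.861 -0.453
  outer loop
   vertex 5.3 4.4 0.7
   vertex 4.3 1.5 5.7
   vertex 2.9 3.6 1.0
  endloop
 endfacet
 facet normal 0.594 -0.742 -0.312
  outer loop
   vertex 5.3 4.4 0.7
   vertex 5.7 4.3 1.7
   vertex 4.3 1.5 5.7
  endloop
 endfacet
 facet normal -0.334 0.854 -0.398
  outer loop
   vertex 5.3 4.4 0.7
   vertex 2.9 3.6 1.0
   vertex 4.0 5.8 4.8
  endloop
 endfacet
 facet normal 0.520 0.845 -0.124
  outer loop
   vertex 5.3 4.4 0.7
   vertex 4.0 5.8 4.8
   vertex 5.7 4.3 1.7
  endloop
 endfacet
 facet normal -0.721 -0.686 -0.092
  outer loop
   vertex 3.0 3.0 4.7
   vertex 2.9 3.6 1.0
   vertex 4.3 1.5 5.7
  endloop
 endfacet
 facet normal -0.940 0.333 0.079
  outer loop
   vertex 3.0 3.0 4.7
   vertex 4.0 5.8 4.8
   vertex 2.9 3.6 1.0
  endloop
 endfacet
 facet normal -0.492 0.145 0.858
  outer loop
   vertex 3.0 3.0 4.7
   vertex 4.3 1.5 5.7
   vertex 4.0 5.8 4.8
  endloop
 endfacet
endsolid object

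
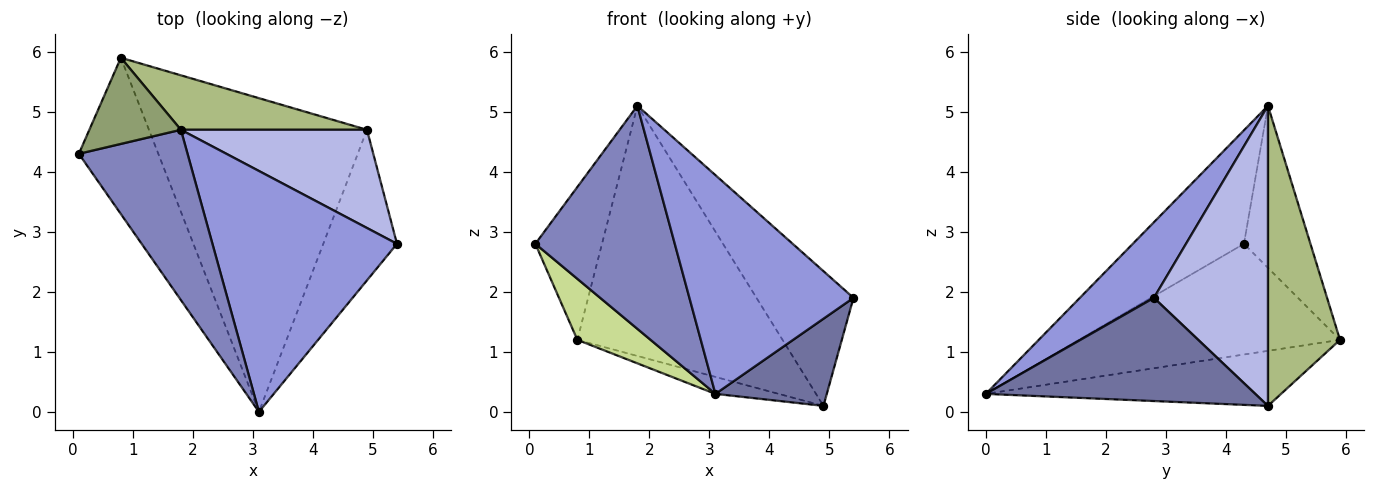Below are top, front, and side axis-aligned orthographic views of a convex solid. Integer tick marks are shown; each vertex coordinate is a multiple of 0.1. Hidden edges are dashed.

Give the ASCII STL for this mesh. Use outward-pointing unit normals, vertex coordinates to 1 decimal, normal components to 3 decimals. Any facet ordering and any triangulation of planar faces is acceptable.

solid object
 facet normal 0.771 -0.319 -0.551
  outer loop
   vertex 4.9 4.7 0.1
   vertex 5.4 2.8 1.9
   vertex 3.1 0.0 0.3
  endloop
 endfacet
 facet normal -0.535 -0.671 0.512
  outer loop
   vertex 1.8 4.7 5.1
   vertex 0.1 4.3 2.8
   vertex 3.1 0.0 0.3
  endloop
 endfacet
 facet normal 0.290 -0.643 0.708
  outer loop
   vertex 1.8 4.7 5.1
   vertex 3.1 0.0 0.3
   vertex 5.4 2.8 1.9
  endloop
 endfacet
 facet normal 0.689 0.586 0.427
  outer loop
   vertex 1.8 4.7 5.1
   vertex 5.4 2.8 1.9
   vertex 4.9 4.7 0.1
  endloop
 endfacet
 facet normal -0.656 0.658 0.371
  outer loop
   vertex 0.8 5.9 1.2
   vertex 0.1 4.3 2.8
   vertex 1.8 4.7 5.1
  endloop
 endfacet
 facet normal 0.324 0.924 0.201
  outer loop
   vertex 0.8 5.9 1.2
   vertex 1.8 4.7 5.1
   vertex 4.9 4.7 0.1
  endloop
 endfacet
 facet normal -0.792 -0.222 -0.569
  outer loop
   vertex 0.8 5.9 1.2
   vertex 3.1 0.0 0.3
   vertex 0.1 4.3 2.8
  endloop
 endfacet
 facet normal -0.244 0.052 -0.968
  outer loop
   vertex 0.8 5.9 1.2
   vertex 4.9 4.7 0.1
   vertex 3.1 0.0 0.3
  endloop
 endfacet
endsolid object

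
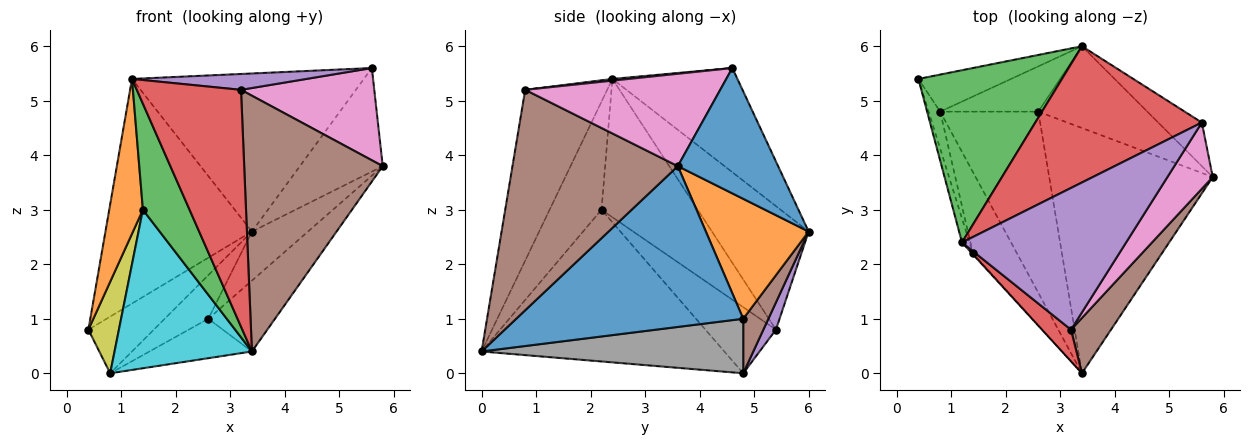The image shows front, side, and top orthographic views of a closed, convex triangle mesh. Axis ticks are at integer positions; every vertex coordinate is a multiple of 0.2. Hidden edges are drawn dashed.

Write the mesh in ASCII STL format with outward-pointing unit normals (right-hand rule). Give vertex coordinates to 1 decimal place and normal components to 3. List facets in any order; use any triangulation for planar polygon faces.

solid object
 facet normal 0.687 0.202 -0.698
  outer loop
   vertex 2.6 4.8 1.0
   vertex 5.8 3.6 3.8
   vertex 3.4 0.0 0.4
  endloop
 endfacet
 facet normal -0.943 -0.330 -0.051
  outer loop
   vertex 1.4 2.2 3.0
   vertex 1.2 2.4 5.4
   vertex 0.4 5.4 0.8
  endloop
 endfacet
 facet normal -0.744 -0.669 -0.006
  outer loop
   vertex 1.4 2.2 3.0
   vertex 3.4 0.0 0.4
   vertex 1.2 2.4 5.4
  endloop
 endfacet
 facet normal -0.615 -0.782 0.105
  outer loop
   vertex 3.2 0.8 5.2
   vertex 1.2 2.4 5.4
   vertex 3.4 0.0 0.4
  endloop
 endfacet
 facet normal 0.010 -0.111 0.994
  outer loop
   vertex 3.2 0.8 5.2
   vertex 5.6 4.6 5.6
   vertex 1.2 2.4 5.4
  endloop
 endfacet
 facet normal 0.759 -0.636 0.138
  outer loop
   vertex 3.2 0.8 5.2
   vertex 3.4 0.0 0.4
   vertex 5.8 3.6 3.8
  endloop
 endfacet
 facet normal 0.765 -0.523 0.376
  outer loop
   vertex 3.2 0.8 5.2
   vertex 5.8 3.6 3.8
   vertex 5.6 4.6 5.6
  endloop
 endfacet
 facet normal 0.477 0.187 -0.859
  outer loop
   vertex 0.8 4.8 0.0
   vertex 2.6 4.8 1.0
   vertex 3.4 0.0 0.4
  endloop
 endfacet
 facet normal -0.906 -0.392 -0.159
  outer loop
   vertex 0.8 4.8 0.0
   vertex 1.4 2.2 3.0
   vertex 0.4 5.4 0.8
  endloop
 endfacet
 facet normal -0.844 -0.477 -0.245
  outer loop
   vertex 0.8 4.8 0.0
   vertex 3.4 0.0 0.4
   vertex 1.4 2.2 3.0
  endloop
 endfacet
 facet normal 0.745 0.615 -0.259
  outer loop
   vertex 3.4 6.0 2.6
   vertex 5.6 4.6 5.6
   vertex 5.8 3.6 3.8
  endloop
 endfacet
 facet normal 0.686 0.374 -0.624
  outer loop
   vertex 3.4 6.0 2.6
   vertex 5.8 3.6 3.8
   vertex 2.6 4.8 1.0
  endloop
 endfacet
 facet normal -0.464 0.703 0.539
  outer loop
   vertex 3.4 6.0 2.6
   vertex 0.4 5.4 0.8
   vertex 1.2 2.4 5.4
  endloop
 endfacet
 facet normal -0.378 0.701 0.604
  outer loop
   vertex 3.4 6.0 2.6
   vertex 1.2 2.4 5.4
   vertex 5.6 4.6 5.6
  endloop
 endfacet
 facet normal 0.159 0.826 -0.540
  outer loop
   vertex 3.4 6.0 2.6
   vertex 0.8 4.8 0.0
   vertex 0.4 5.4 0.8
  endloop
 endfacet
 facet normal 0.372 0.644 -0.669
  outer loop
   vertex 3.4 6.0 2.6
   vertex 2.6 4.8 1.0
   vertex 0.8 4.8 0.0
  endloop
 endfacet
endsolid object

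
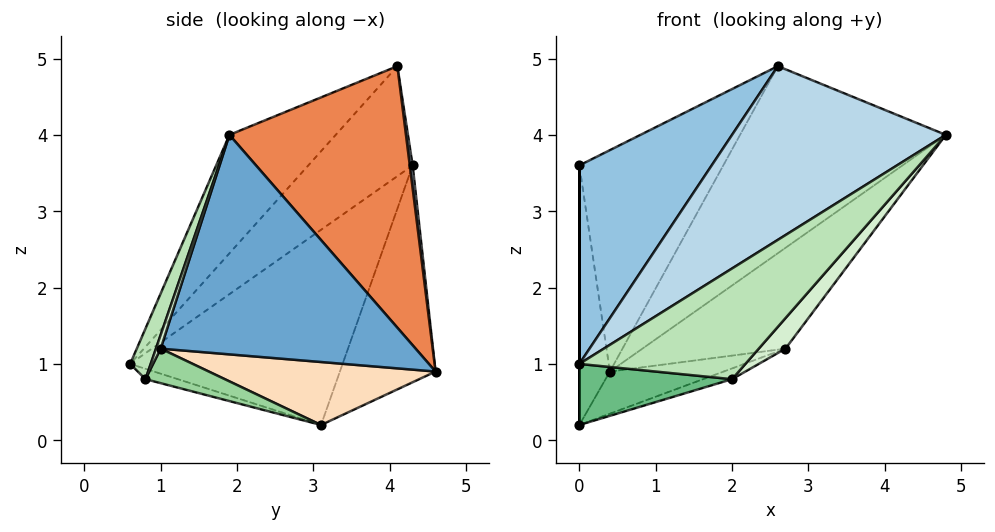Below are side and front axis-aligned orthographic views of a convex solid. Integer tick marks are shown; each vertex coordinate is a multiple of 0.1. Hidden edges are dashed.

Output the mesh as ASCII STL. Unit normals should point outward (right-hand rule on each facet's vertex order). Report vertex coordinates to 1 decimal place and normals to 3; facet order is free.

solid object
 facet normal 0.677 0.380 -0.630
  outer loop
   vertex 2.7 1.0 1.2
   vertex 0.4 4.6 0.9
   vertex 4.8 1.9 4.0
  endloop
 endfacet
 facet normal -0.413 -0.524 0.745
  outer loop
   vertex 2.6 4.1 4.9
   vertex 0.0 4.3 3.6
   vertex 0.0 0.6 1.0
  endloop
 endfacet
 facet normal -0.299 -0.602 0.740
  outer loop
   vertex 2.6 4.1 4.9
   vertex 0.0 0.6 1.0
   vertex 4.8 1.9 4.0
  endloop
 endfacet
 facet normal 0.020 0.993 0.113
  outer loop
   vertex 2.6 4.1 4.9
   vertex 0.4 4.6 0.9
   vertex 0.0 4.3 3.6
  endloop
 endfacet
 facet normal 0.630 0.734 -0.255
  outer loop
   vertex 2.6 4.1 4.9
   vertex 4.8 1.9 4.0
   vertex 0.4 4.6 0.9
  endloop
 endfacet
 facet normal -1.000 0.000 0.000
  outer loop
   vertex 0.0 3.1 0.2
   vertex 0.0 0.6 1.0
   vertex 0.0 4.3 3.6
  endloop
 endfacet
 facet normal -0.947 0.302 -0.107
  outer loop
   vertex 0.0 3.1 0.2
   vertex 0.0 4.3 3.6
   vertex 0.4 4.6 0.9
  endloop
 endfacet
 facet normal 0.502 0.252 -0.827
  outer loop
   vertex 0.0 3.1 0.2
   vertex 0.4 4.6 0.9
   vertex 2.7 1.0 1.2
  endloop
 endfacet
 facet normal -0.065 -0.304 -0.950
  outer loop
   vertex 2.0 0.8 0.8
   vertex 0.0 0.6 1.0
   vertex 0.0 3.1 0.2
  endloop
 endfacet
 facet normal 0.453 0.166 -0.876
  outer loop
   vertex 2.0 0.8 0.8
   vertex 0.0 3.1 0.2
   vertex 2.7 1.0 1.2
  endloop
 endfacet
 facet normal 0.119 -0.966 0.228
  outer loop
   vertex 2.0 0.8 0.8
   vertex 4.8 1.9 4.0
   vertex 0.0 0.6 1.0
  endloop
 endfacet
 facet normal 0.173 -0.968 0.182
  outer loop
   vertex 2.0 0.8 0.8
   vertex 2.7 1.0 1.2
   vertex 4.8 1.9 4.0
  endloop
 endfacet
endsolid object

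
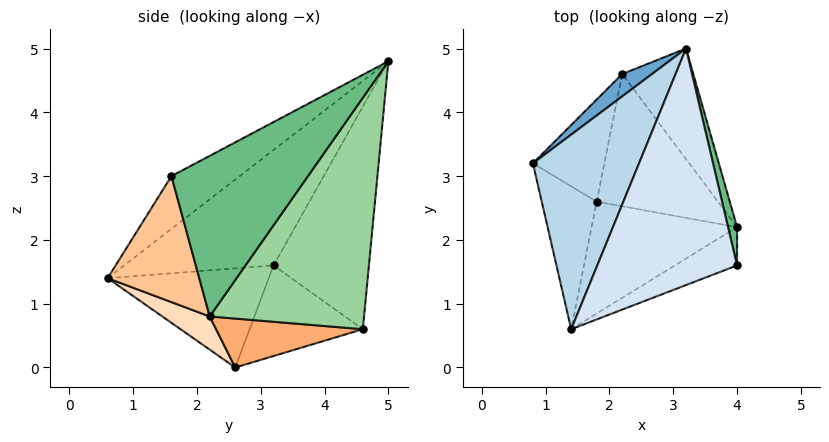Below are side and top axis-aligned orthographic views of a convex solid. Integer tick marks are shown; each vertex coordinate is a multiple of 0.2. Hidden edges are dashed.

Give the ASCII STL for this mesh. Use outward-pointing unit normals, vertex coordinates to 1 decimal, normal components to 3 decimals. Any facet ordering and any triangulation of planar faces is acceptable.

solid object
 facet normal -0.671 0.736 0.090
  outer loop
   vertex 2.2 4.6 0.6
   vertex 0.8 3.2 1.6
   vertex 3.2 5.0 4.8
  endloop
 endfacet
 facet normal -0.743 0.324 -0.586
  outer loop
   vertex 2.2 4.6 0.6
   vertex 1.8 2.6 0.0
   vertex 0.8 3.2 1.6
  endloop
 endfacet
 facet normal -0.719 -0.217 0.661
  outer loop
   vertex 1.4 0.6 1.4
   vertex 3.2 5.0 4.8
   vertex 0.8 3.2 1.6
  endloop
 endfacet
 facet normal -0.306 -0.501 0.810
  outer loop
   vertex 1.4 0.6 1.4
   vertex 4.0 1.6 3.0
   vertex 3.2 5.0 4.8
  endloop
 endfacet
 facet normal -0.863 -0.162 -0.478
  outer loop
   vertex 1.4 0.6 1.4
   vertex 0.8 3.2 1.6
   vertex 1.8 2.6 0.0
  endloop
 endfacet
 facet normal 0.367 0.199 -0.909
  outer loop
   vertex 4.0 2.2 0.8
   vertex 1.8 2.6 0.0
   vertex 2.2 4.6 0.6
  endloop
 endfacet
 facet normal 0.470 -0.851 -0.232
  outer loop
   vertex 4.0 2.2 0.8
   vertex 4.0 1.6 3.0
   vertex 1.4 0.6 1.4
  endloop
 endfacet
 facet normal 0.180 -0.588 -0.789
  outer loop
   vertex 4.0 2.2 0.8
   vertex 1.4 0.6 1.4
   vertex 1.8 2.6 0.0
  endloop
 endfacet
 facet normal 0.978 0.201 0.055
  outer loop
   vertex 4.0 2.2 0.8
   vertex 3.2 5.0 4.8
   vertex 4.0 1.6 3.0
  endloop
 endfacet
 facet normal 0.786 0.569 -0.241
  outer loop
   vertex 4.0 2.2 0.8
   vertex 2.2 4.6 0.6
   vertex 3.2 5.0 4.8
  endloop
 endfacet
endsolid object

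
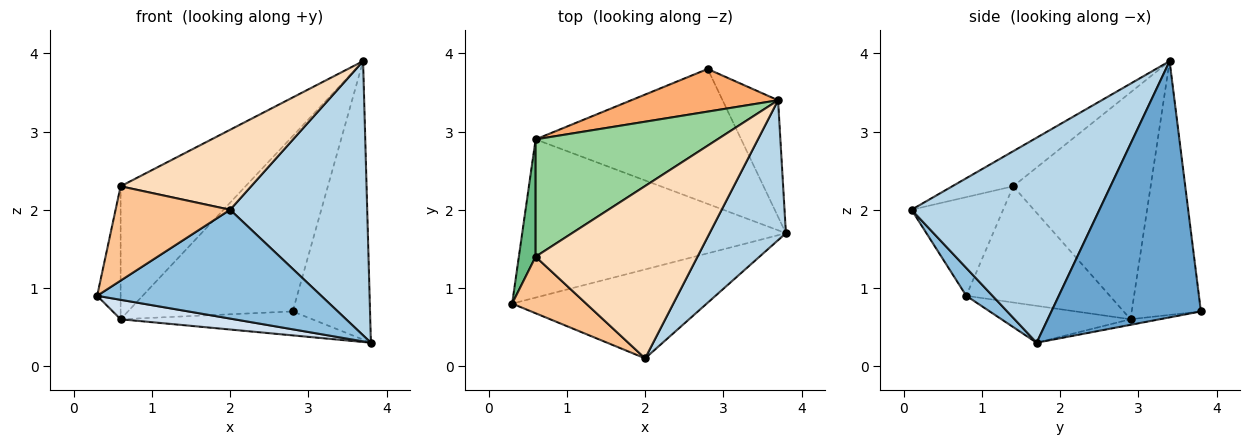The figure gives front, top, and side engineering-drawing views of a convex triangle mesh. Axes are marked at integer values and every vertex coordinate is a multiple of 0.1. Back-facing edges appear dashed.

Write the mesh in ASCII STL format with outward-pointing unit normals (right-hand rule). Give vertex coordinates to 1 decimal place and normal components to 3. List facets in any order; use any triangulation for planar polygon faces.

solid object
 facet normal 0.872 0.451 -0.189
  outer loop
   vertex 3.7 3.4 3.9
   vertex 3.8 1.7 0.3
   vertex 2.8 3.8 0.7
  endloop
 endfacet
 facet normal 0.090 -0.771 -0.630
  outer loop
   vertex 2.0 0.1 2.0
   vertex 0.3 0.8 0.9
   vertex 3.8 1.7 0.3
  endloop
 endfacet
 facet normal 0.774 -0.564 0.288
  outer loop
   vertex 2.0 0.1 2.0
   vertex 3.8 1.7 0.3
   vertex 3.7 3.4 3.9
  endloop
 endfacet
 facet normal -0.137 -0.121 -0.983
  outer loop
   vertex 0.6 2.9 0.6
   vertex 3.8 1.7 0.3
   vertex 0.3 0.8 0.9
  endloop
 endfacet
 facet normal -0.027 0.175 -0.984
  outer loop
   vertex 0.6 2.9 0.6
   vertex 2.8 3.8 0.7
   vertex 3.8 1.7 0.3
  endloop
 endfacet
 facet normal -0.378 0.900 0.219
  outer loop
   vertex 0.6 2.9 0.6
   vertex 3.7 3.4 3.9
   vertex 2.8 3.8 0.7
  endloop
 endfacet
 facet normal -0.566 -0.707 0.424
  outer loop
   vertex 0.6 1.4 2.3
   vertex 0.3 0.8 0.9
   vertex 2.0 0.1 2.0
  endloop
 endfacet
 facet normal -0.193 -0.413 0.890
  outer loop
   vertex 0.6 1.4 2.3
   vertex 2.0 0.1 2.0
   vertex 3.7 3.4 3.9
  endloop
 endfacet
 facet normal -0.977 0.160 0.141
  outer loop
   vertex 0.6 1.4 2.3
   vertex 0.6 2.9 0.6
   vertex 0.3 0.8 0.9
  endloop
 endfacet
 facet normal -0.636 0.578 0.510
  outer loop
   vertex 0.6 1.4 2.3
   vertex 3.7 3.4 3.9
   vertex 0.6 2.9 0.6
  endloop
 endfacet
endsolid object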